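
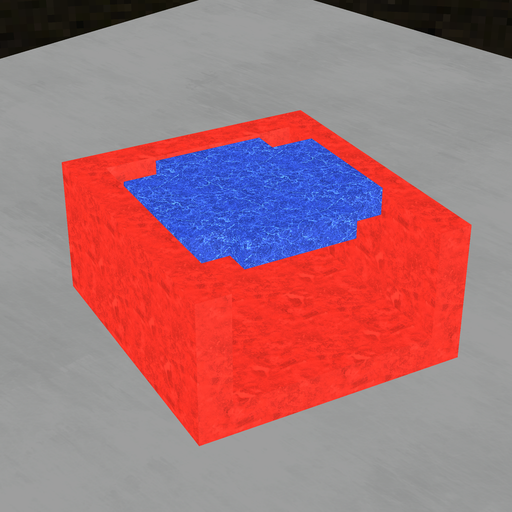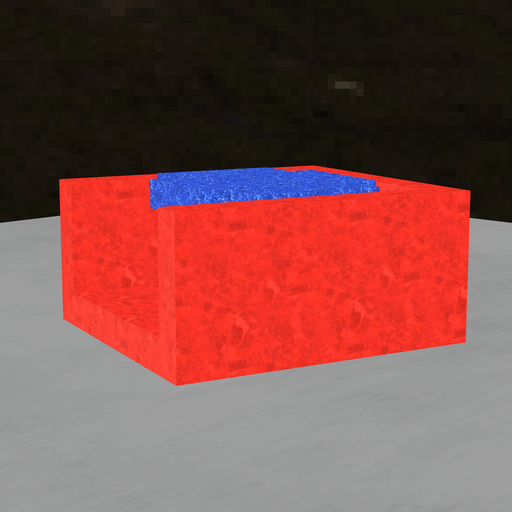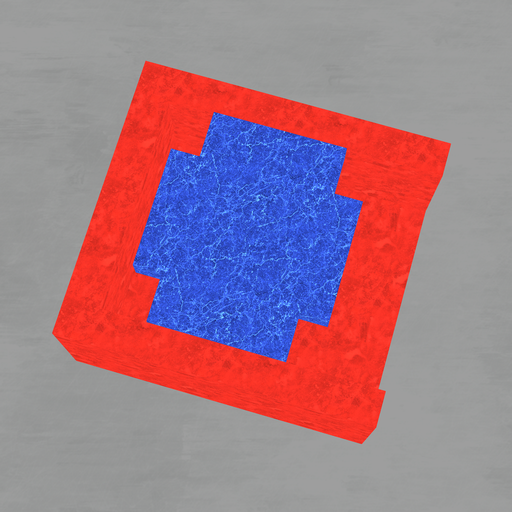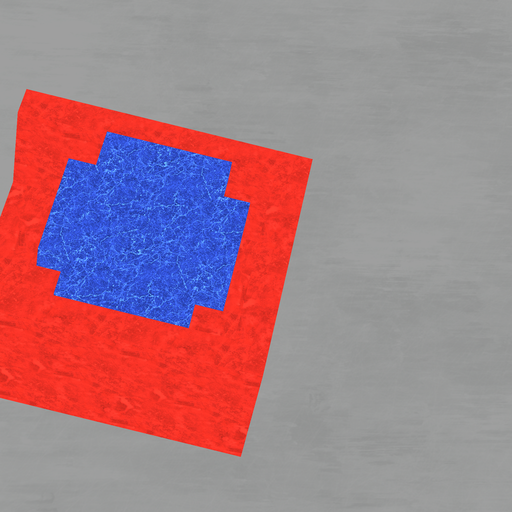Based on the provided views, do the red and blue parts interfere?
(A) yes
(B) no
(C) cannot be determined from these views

(B) no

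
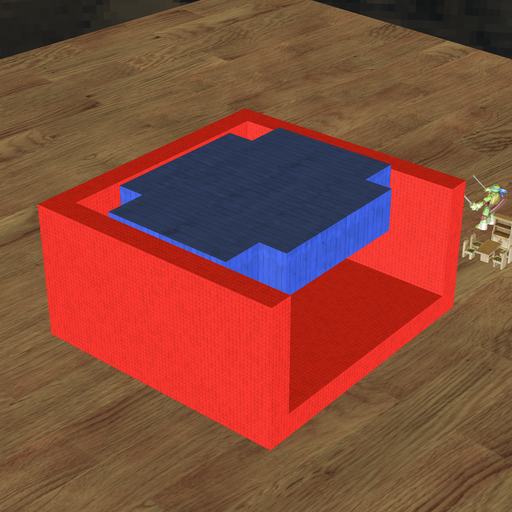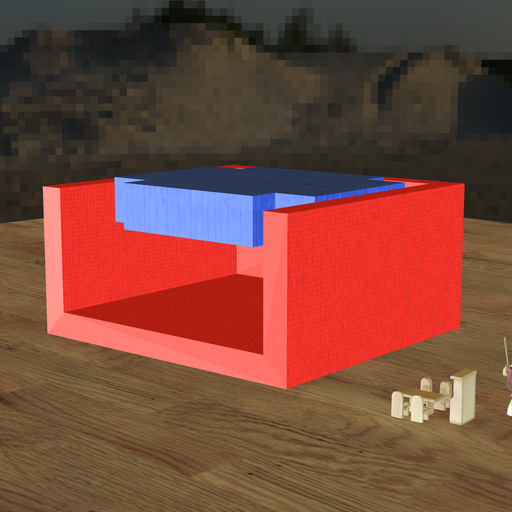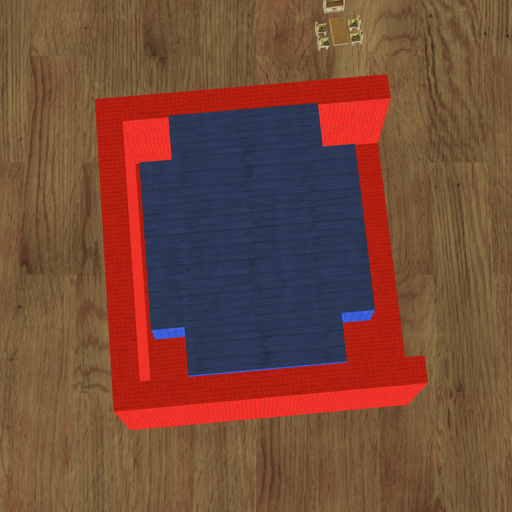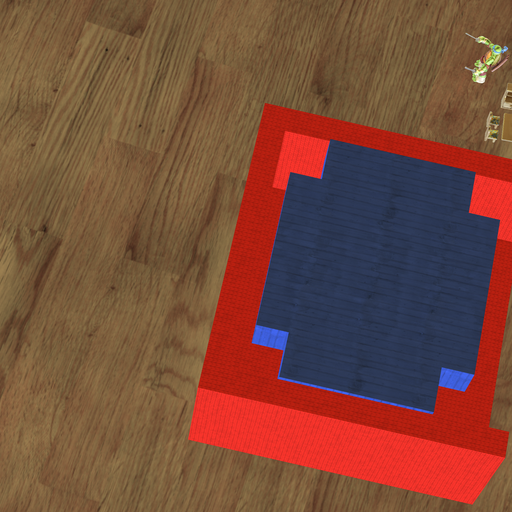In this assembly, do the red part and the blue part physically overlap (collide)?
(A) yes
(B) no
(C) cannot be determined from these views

(B) no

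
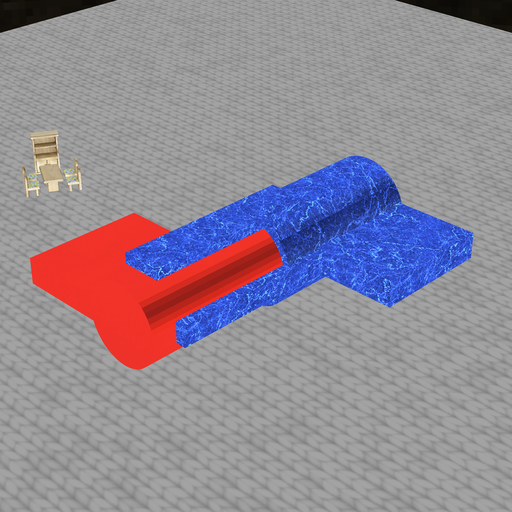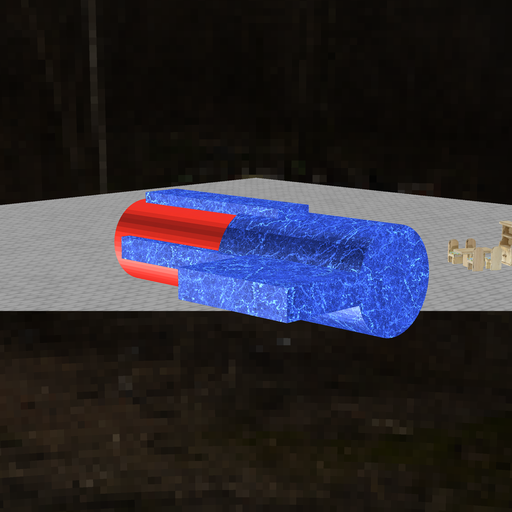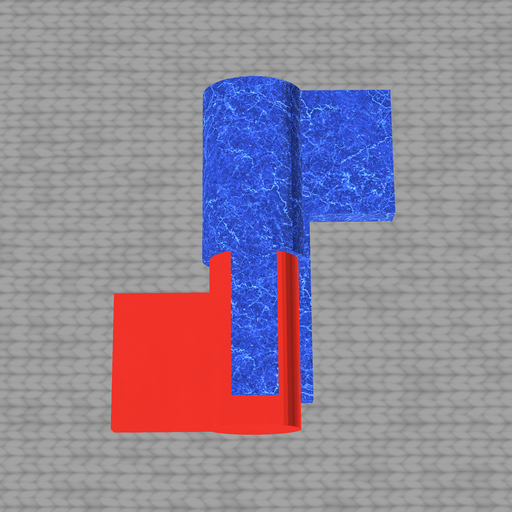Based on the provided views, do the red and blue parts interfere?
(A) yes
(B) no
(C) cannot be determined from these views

(A) yes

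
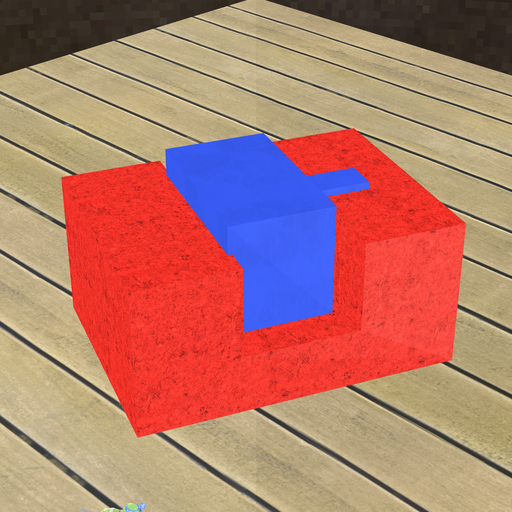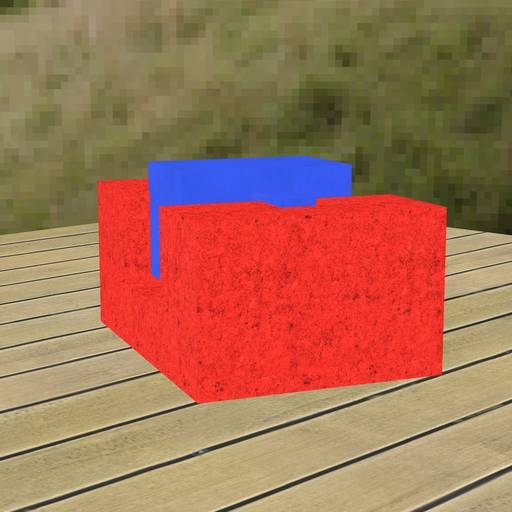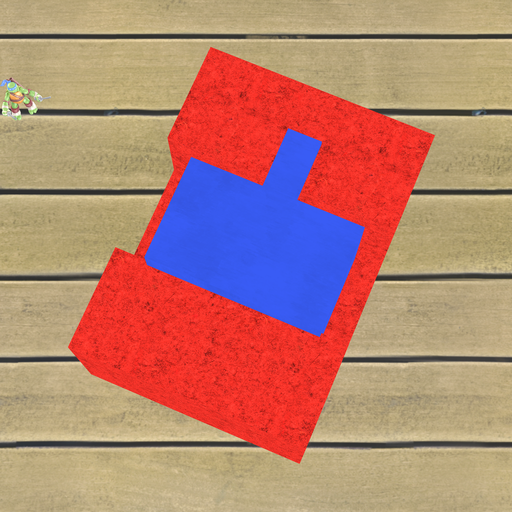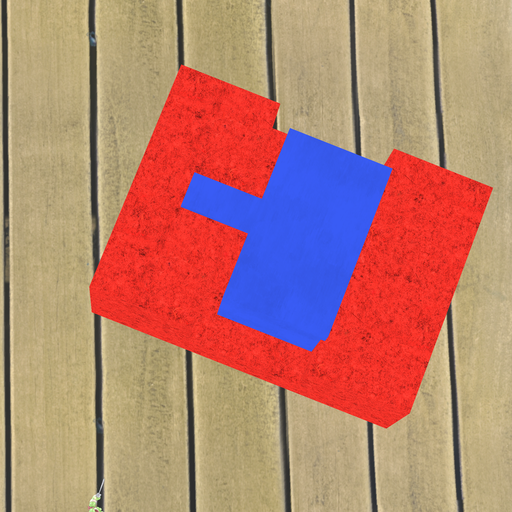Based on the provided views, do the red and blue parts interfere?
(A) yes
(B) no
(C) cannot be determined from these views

(A) yes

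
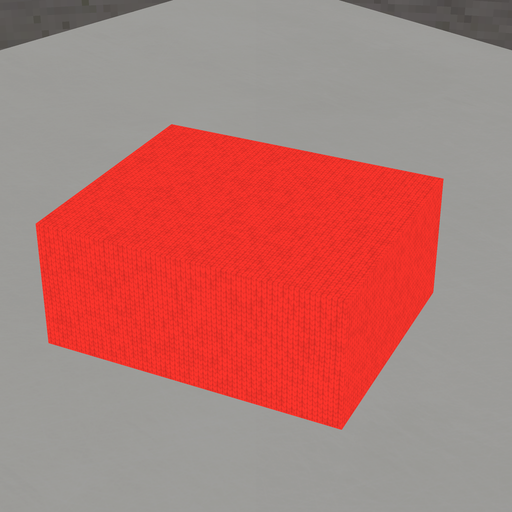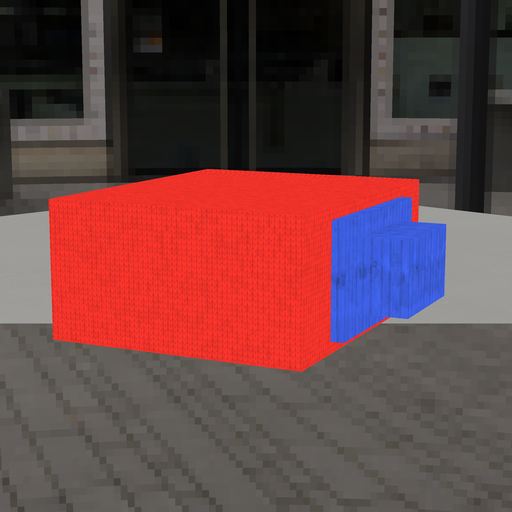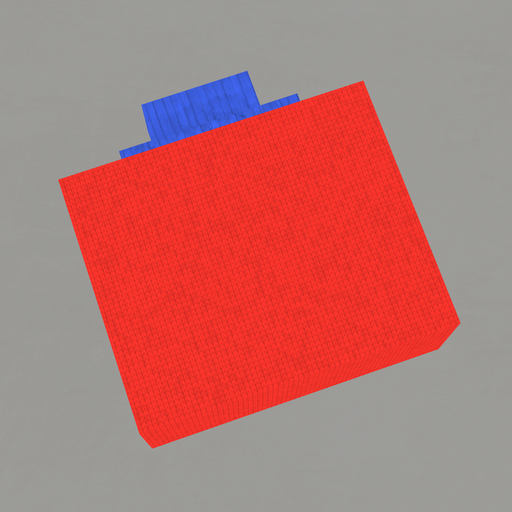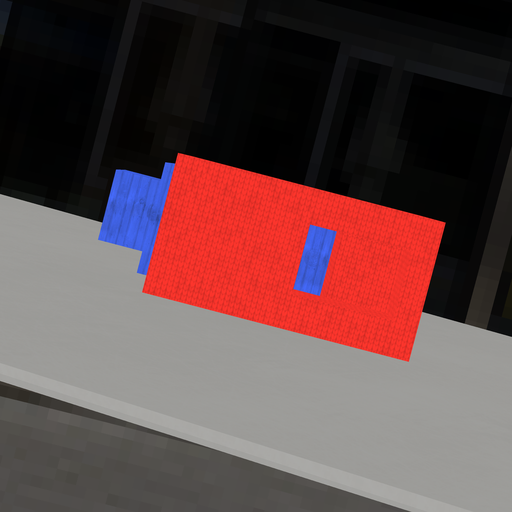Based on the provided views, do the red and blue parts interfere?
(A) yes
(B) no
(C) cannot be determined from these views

(B) no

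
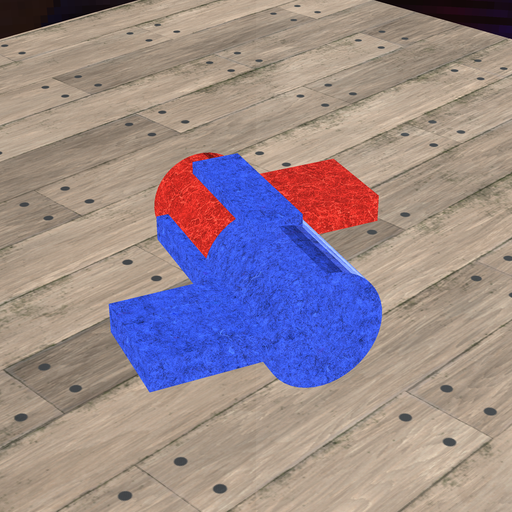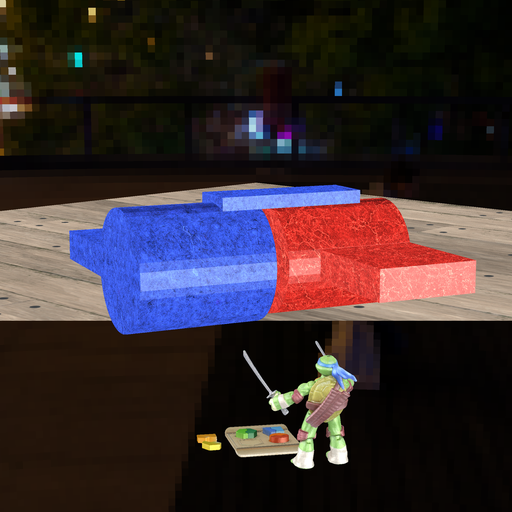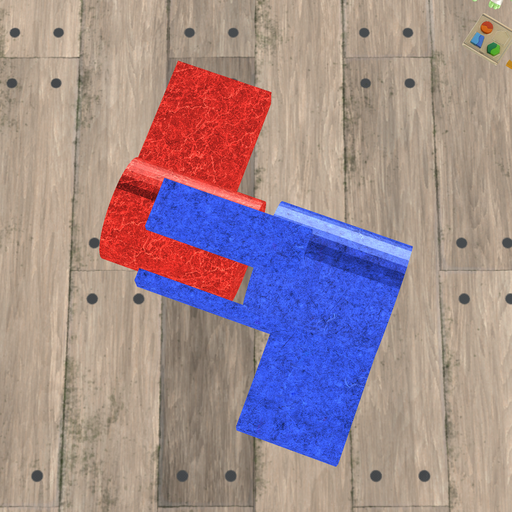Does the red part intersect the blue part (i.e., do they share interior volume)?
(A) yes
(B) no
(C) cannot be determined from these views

(B) no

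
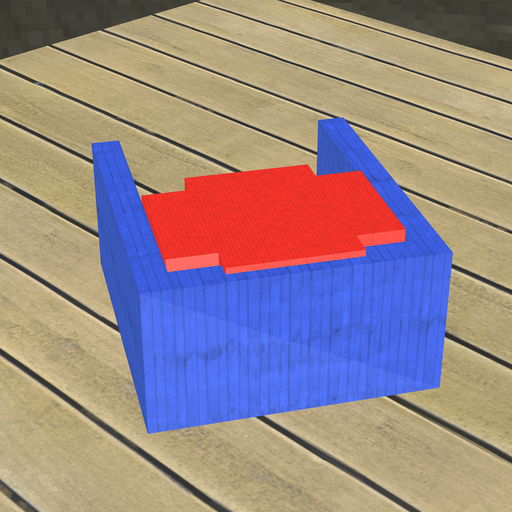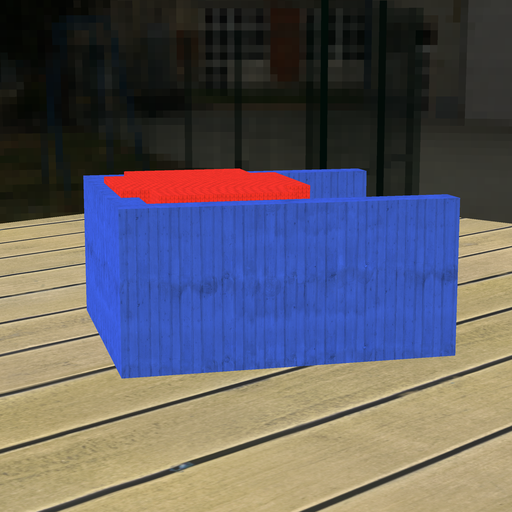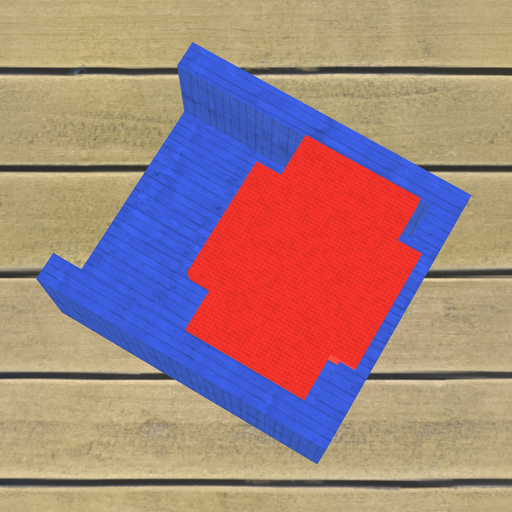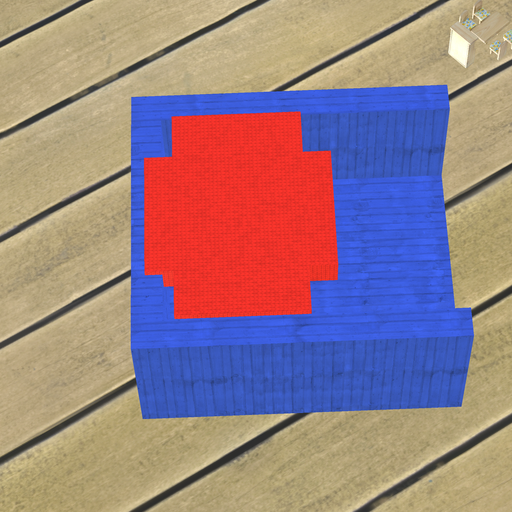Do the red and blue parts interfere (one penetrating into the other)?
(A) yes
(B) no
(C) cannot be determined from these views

(A) yes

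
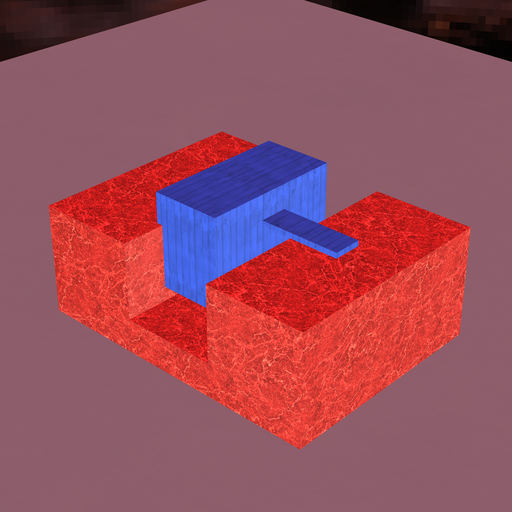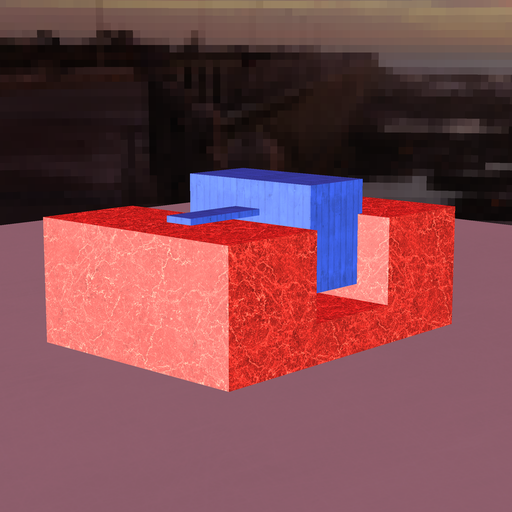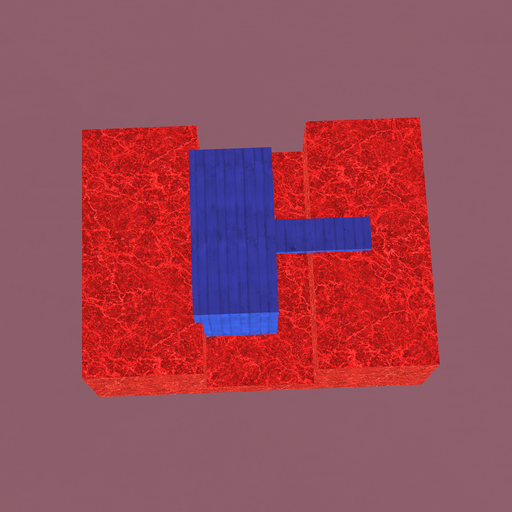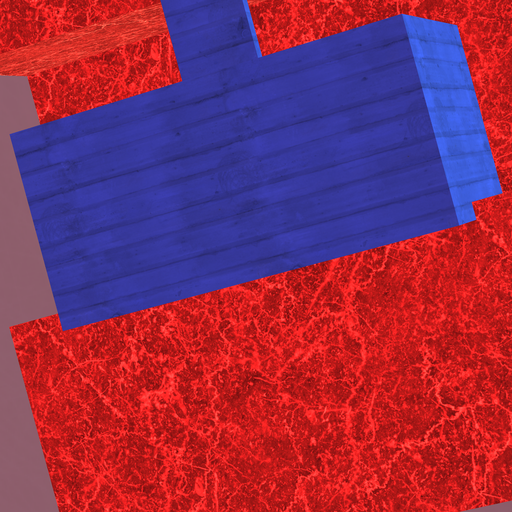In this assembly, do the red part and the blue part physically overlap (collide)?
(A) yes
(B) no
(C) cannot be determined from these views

(A) yes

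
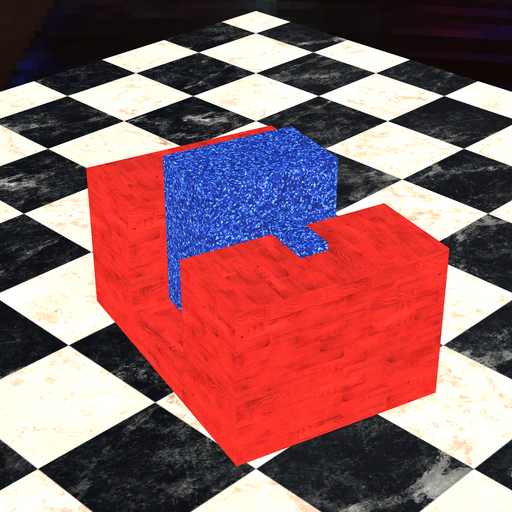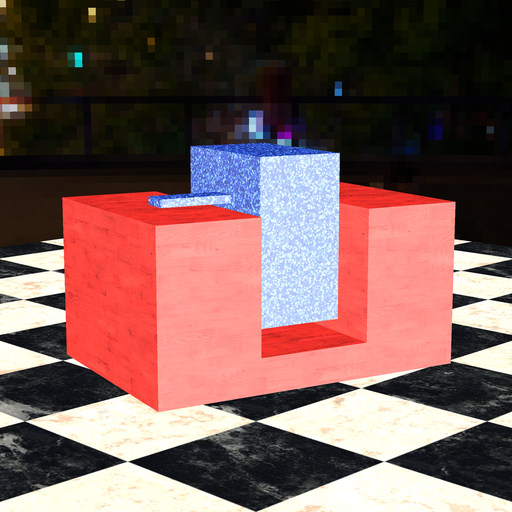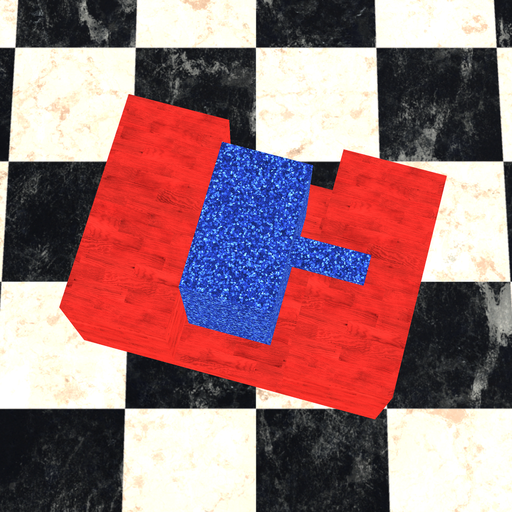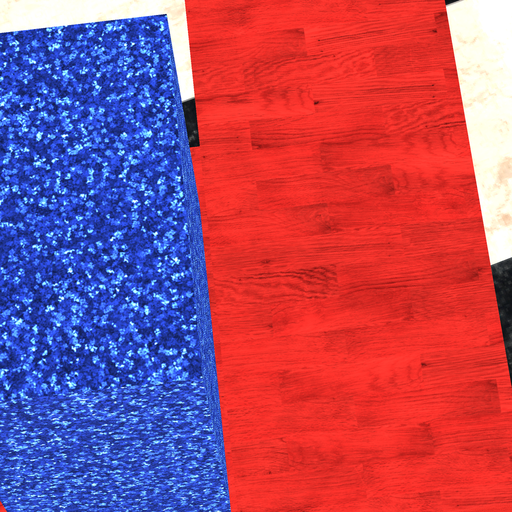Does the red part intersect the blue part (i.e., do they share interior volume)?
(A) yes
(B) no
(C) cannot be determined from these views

(B) no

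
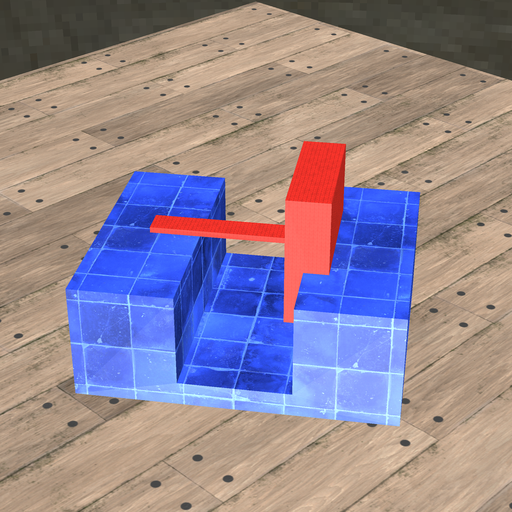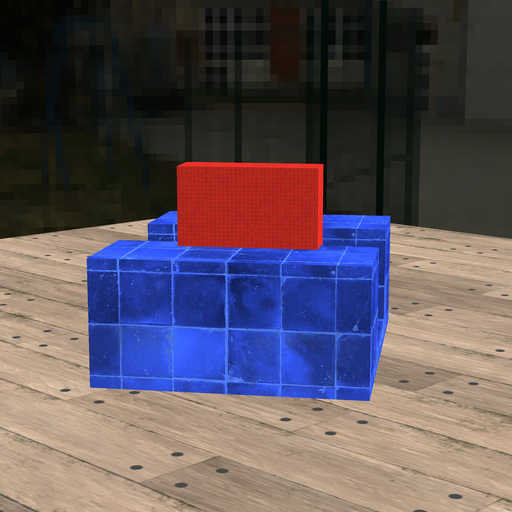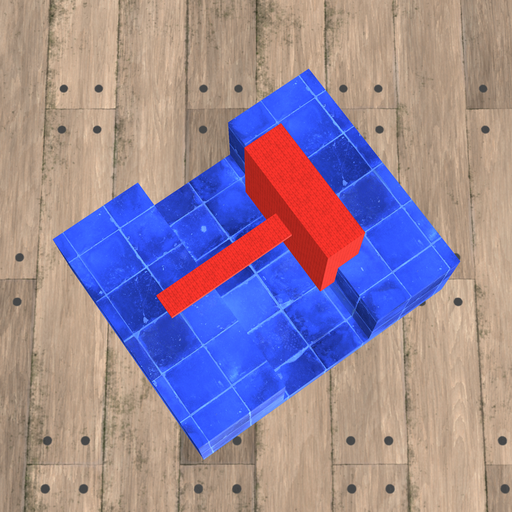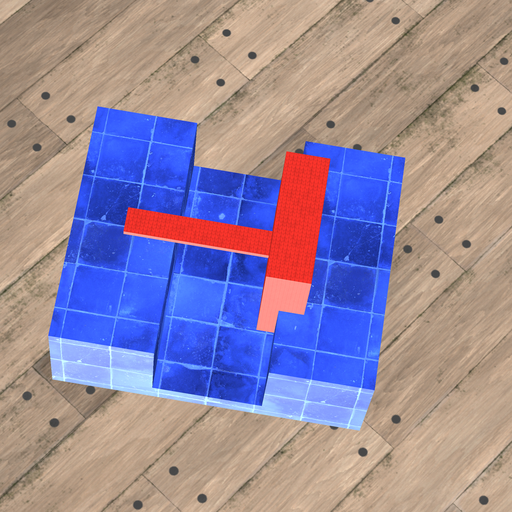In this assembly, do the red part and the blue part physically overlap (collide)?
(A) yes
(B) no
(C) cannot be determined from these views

(A) yes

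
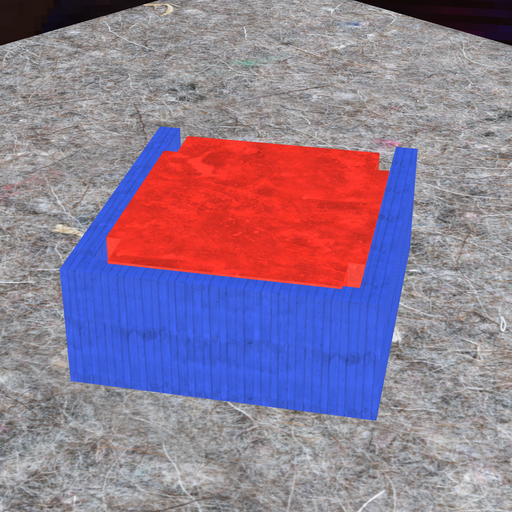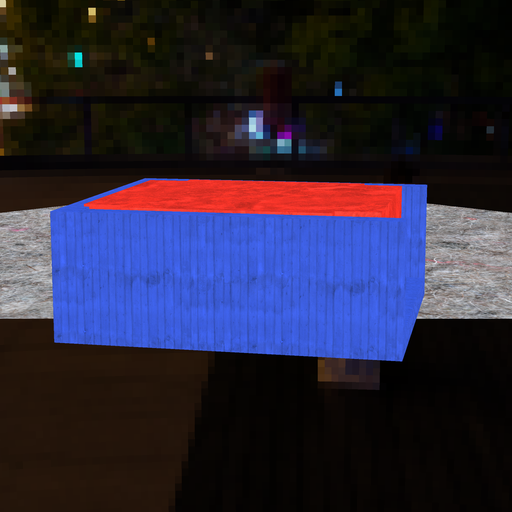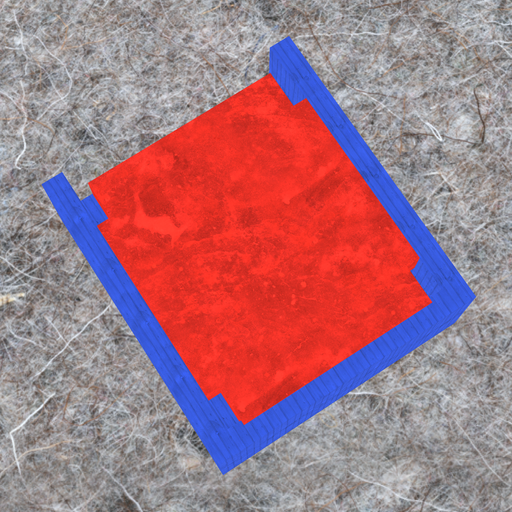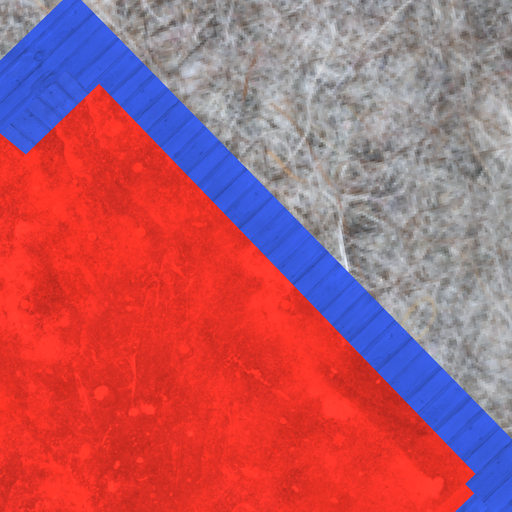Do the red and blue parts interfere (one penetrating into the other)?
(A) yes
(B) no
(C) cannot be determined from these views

(A) yes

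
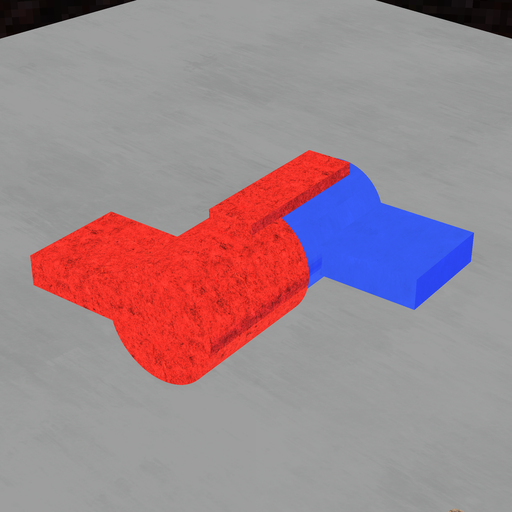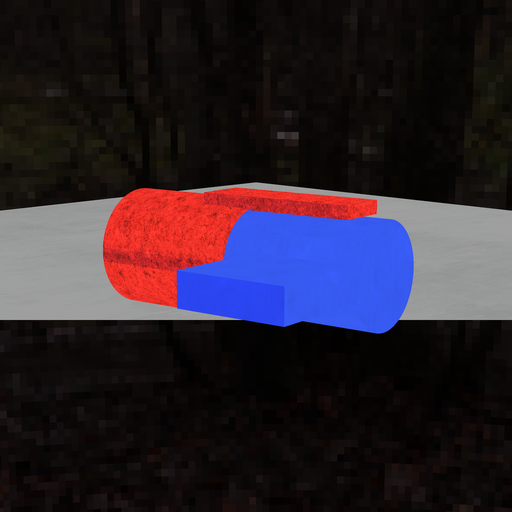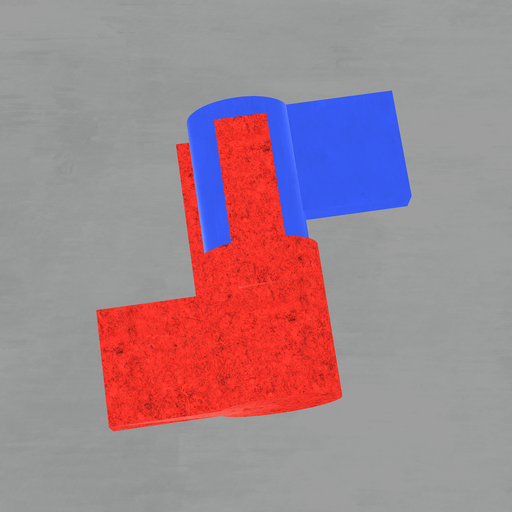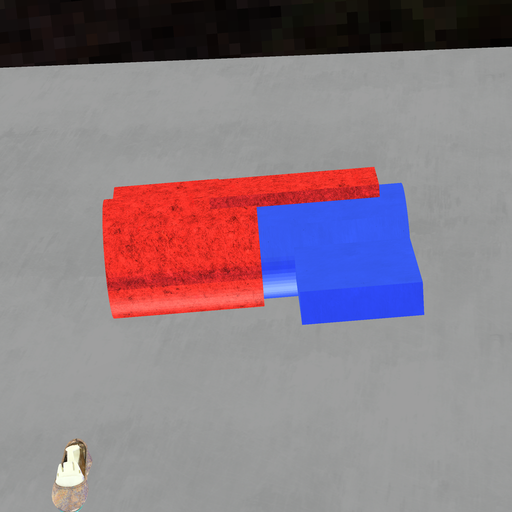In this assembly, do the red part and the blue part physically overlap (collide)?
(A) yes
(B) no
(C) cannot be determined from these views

(A) yes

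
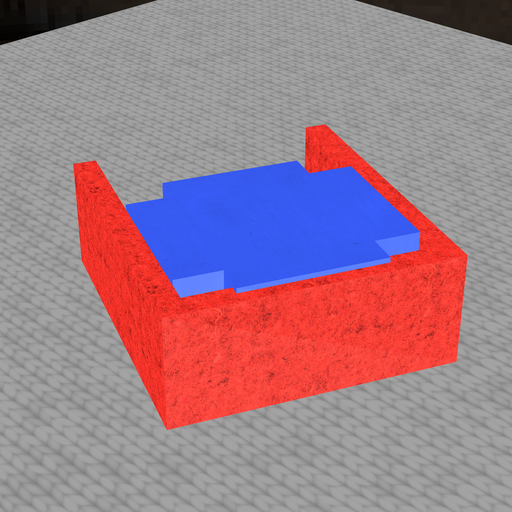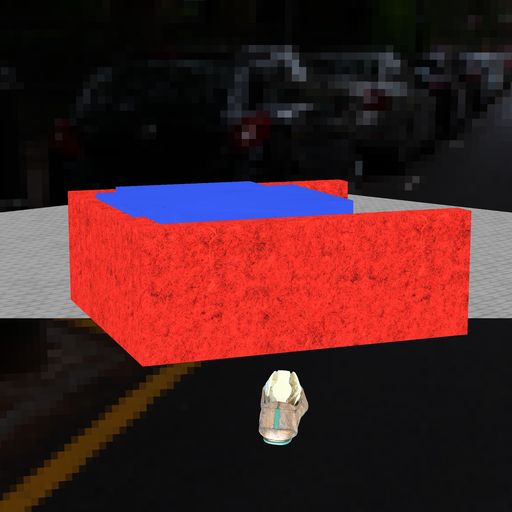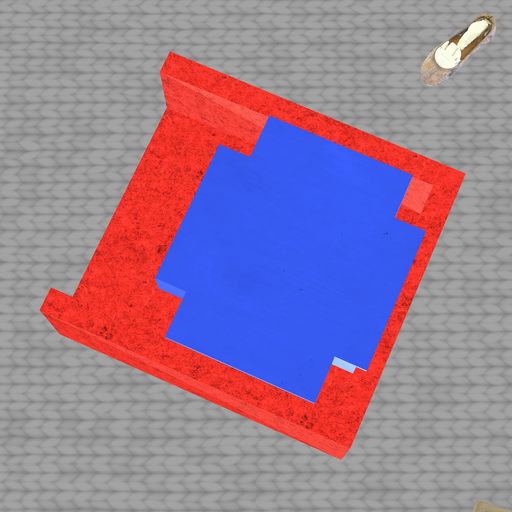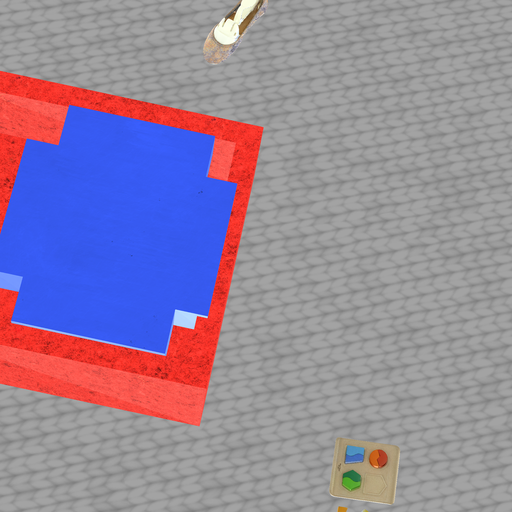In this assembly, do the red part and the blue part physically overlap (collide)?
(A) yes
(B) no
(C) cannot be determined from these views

(A) yes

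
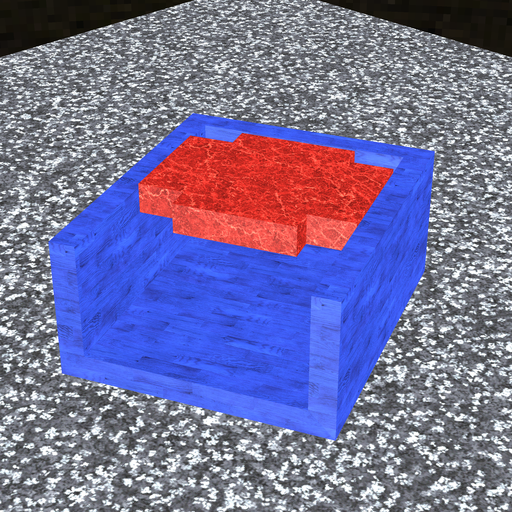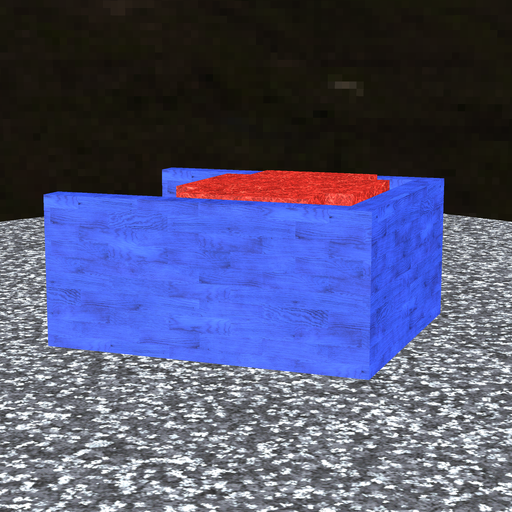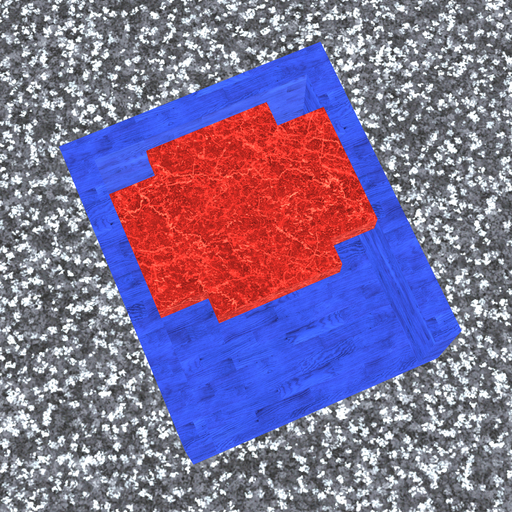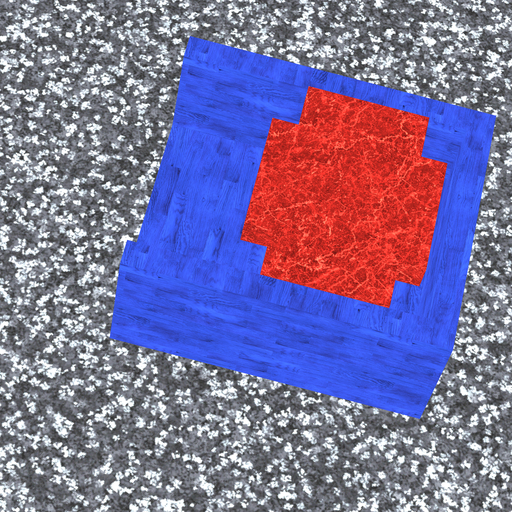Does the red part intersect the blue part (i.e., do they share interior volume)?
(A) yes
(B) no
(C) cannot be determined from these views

(B) no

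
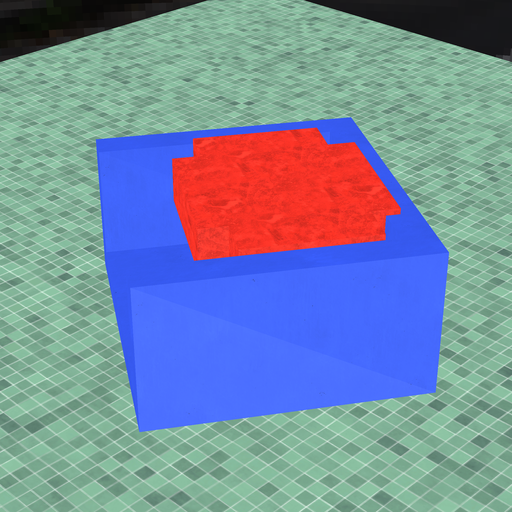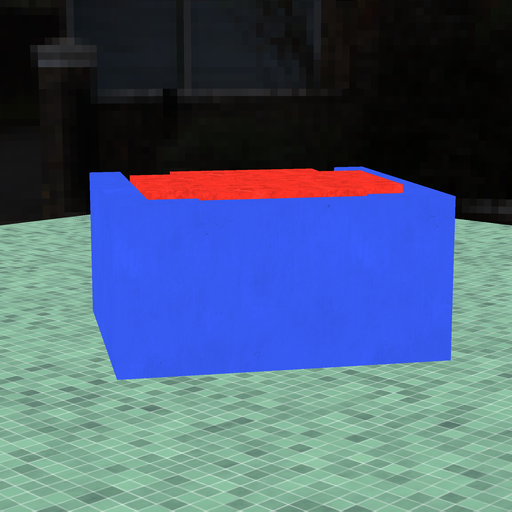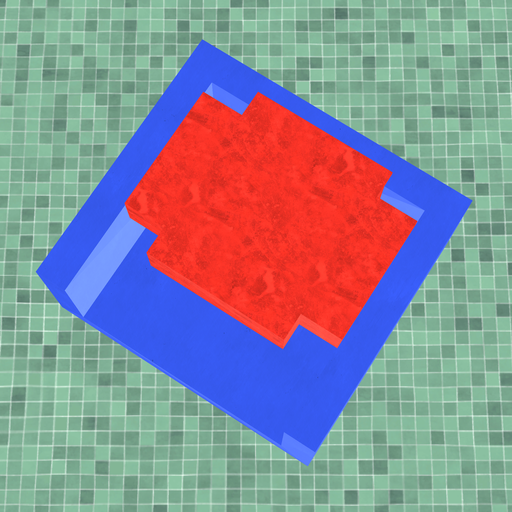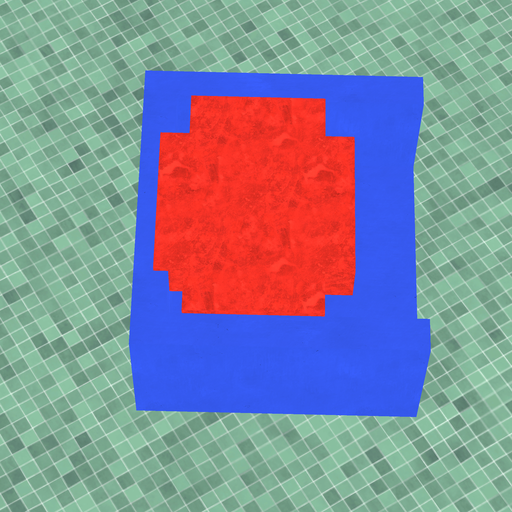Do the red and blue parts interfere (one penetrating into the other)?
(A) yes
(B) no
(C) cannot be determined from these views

(A) yes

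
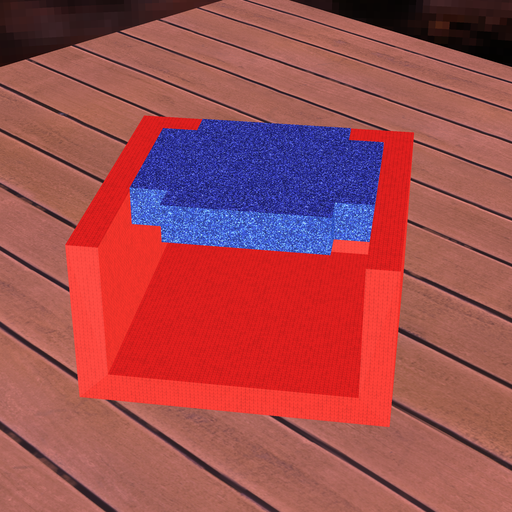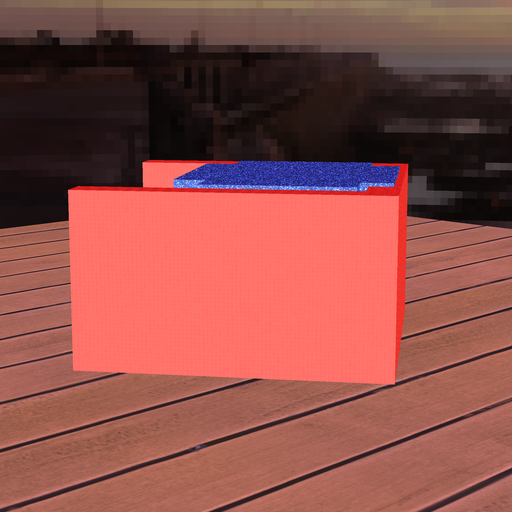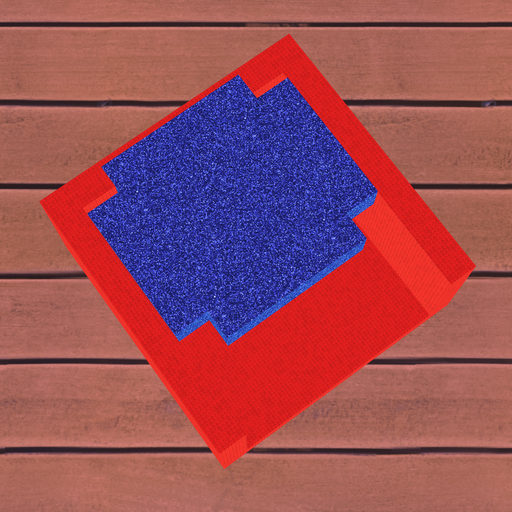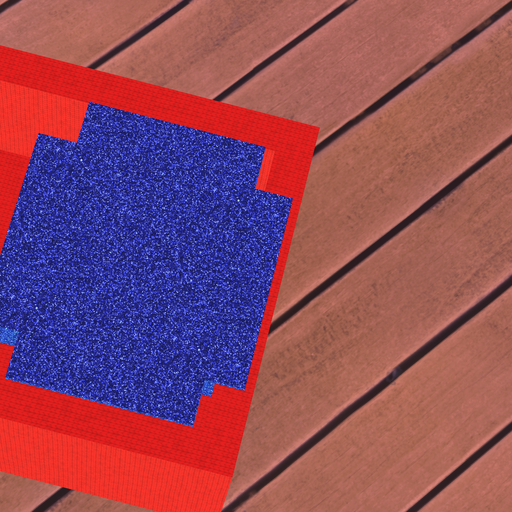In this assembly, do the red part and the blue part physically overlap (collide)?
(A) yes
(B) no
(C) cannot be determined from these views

(A) yes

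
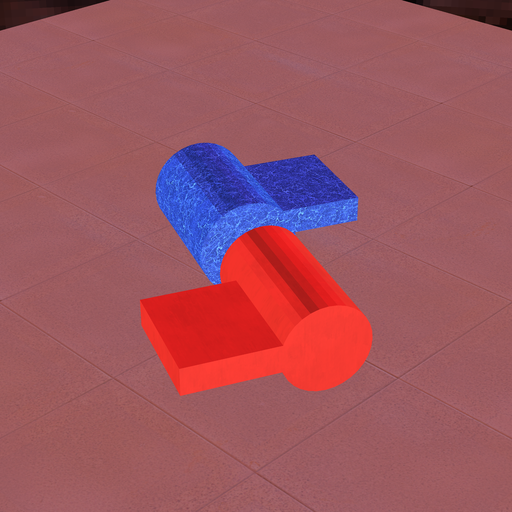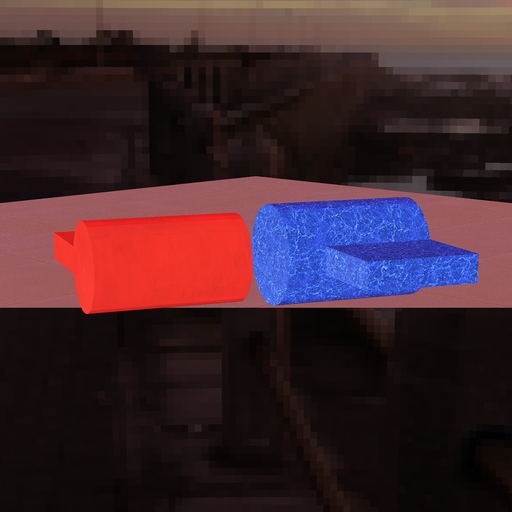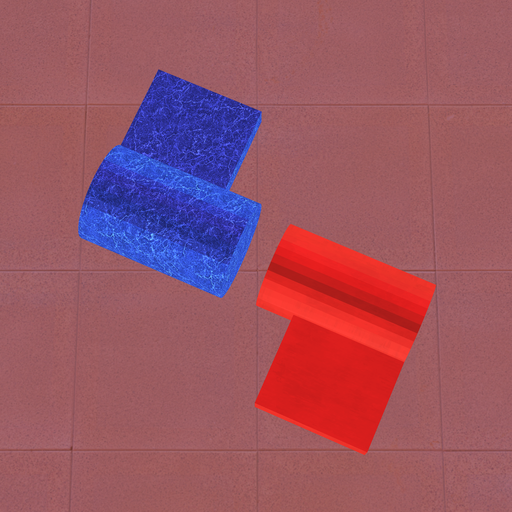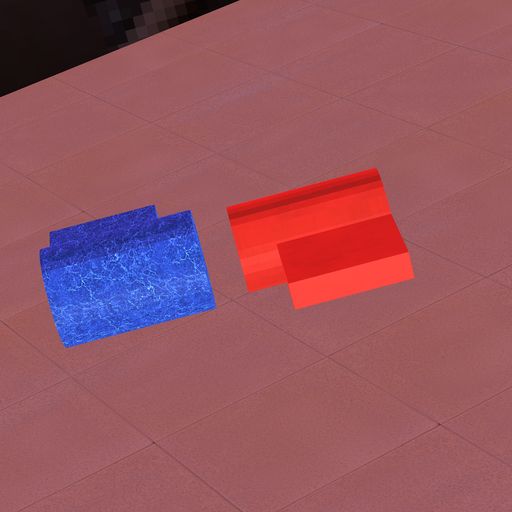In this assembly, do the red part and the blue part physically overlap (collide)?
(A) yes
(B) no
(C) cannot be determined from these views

(B) no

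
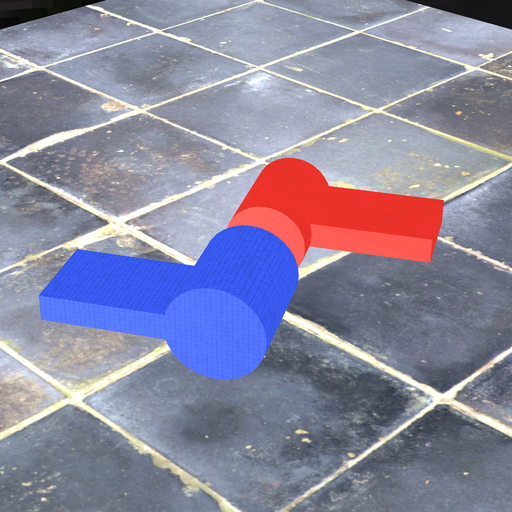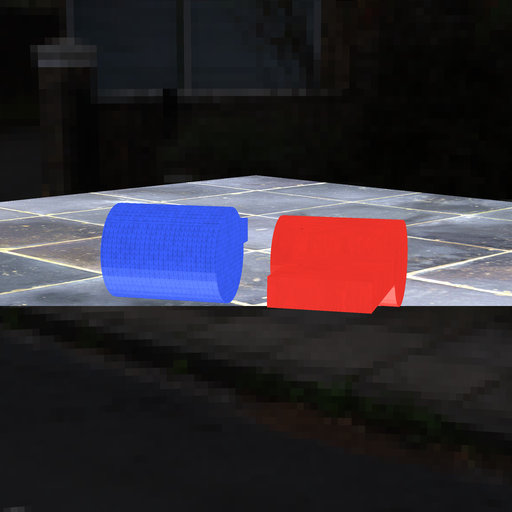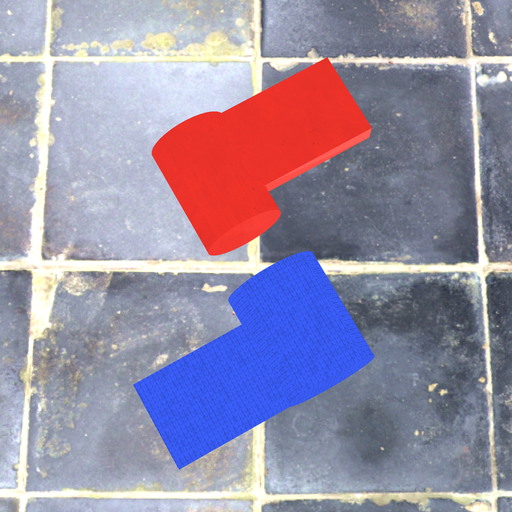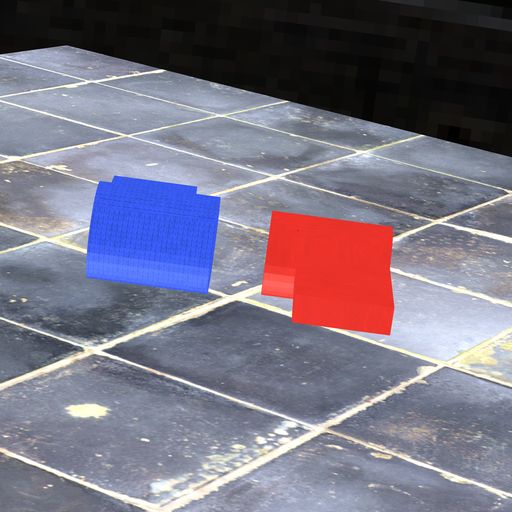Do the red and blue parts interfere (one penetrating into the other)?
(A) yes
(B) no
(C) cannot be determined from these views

(B) no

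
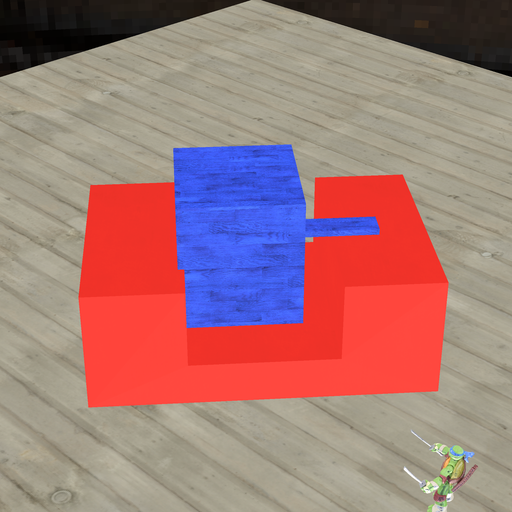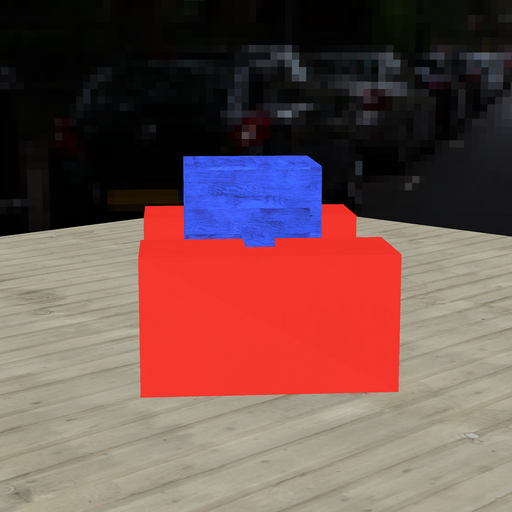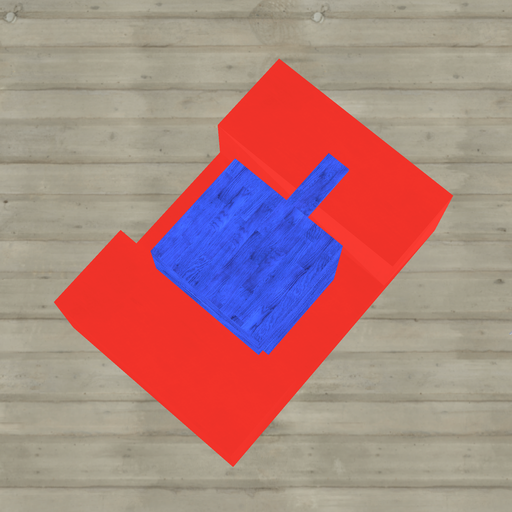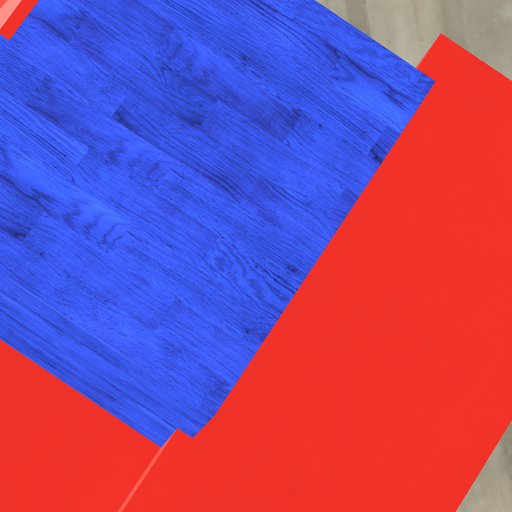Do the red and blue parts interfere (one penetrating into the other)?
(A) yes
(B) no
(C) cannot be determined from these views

(A) yes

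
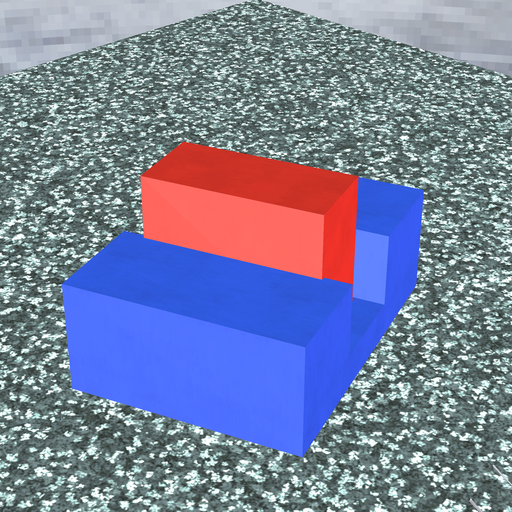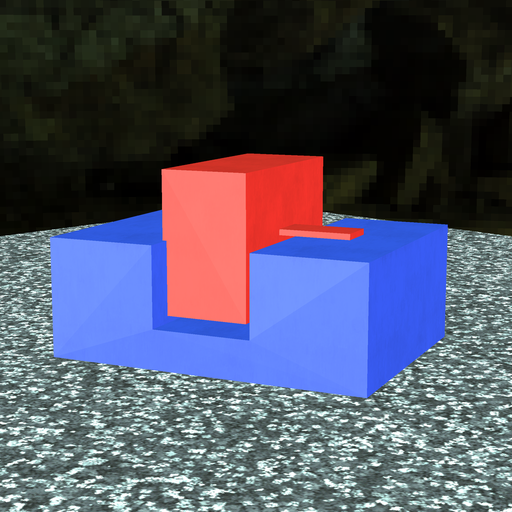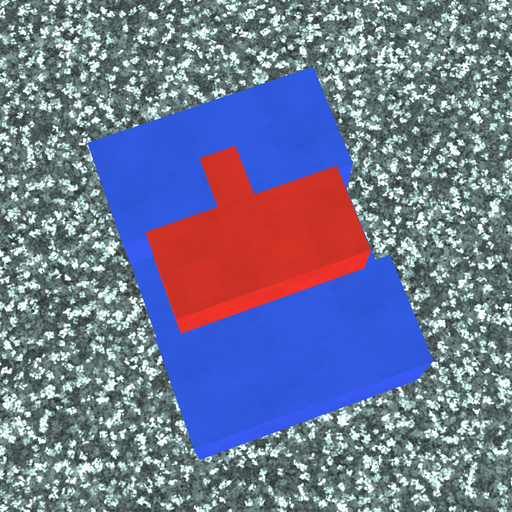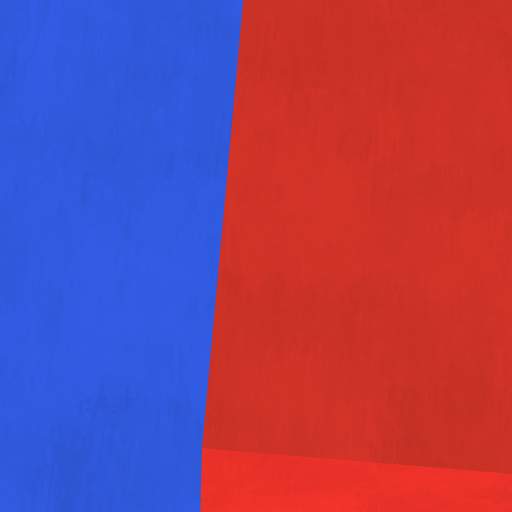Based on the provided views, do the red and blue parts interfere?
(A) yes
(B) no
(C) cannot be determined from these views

(A) yes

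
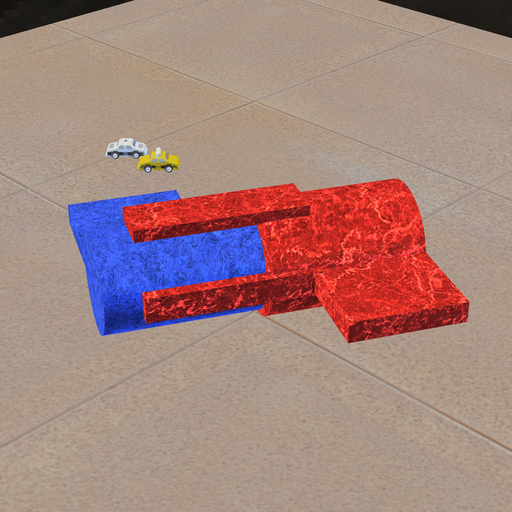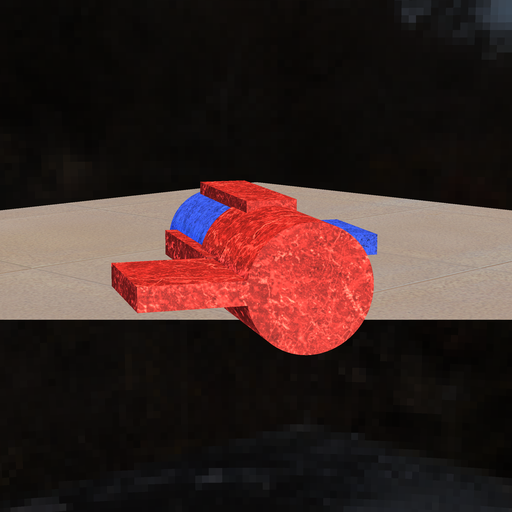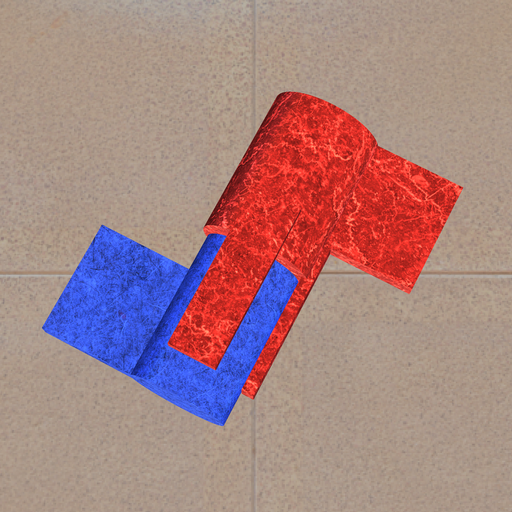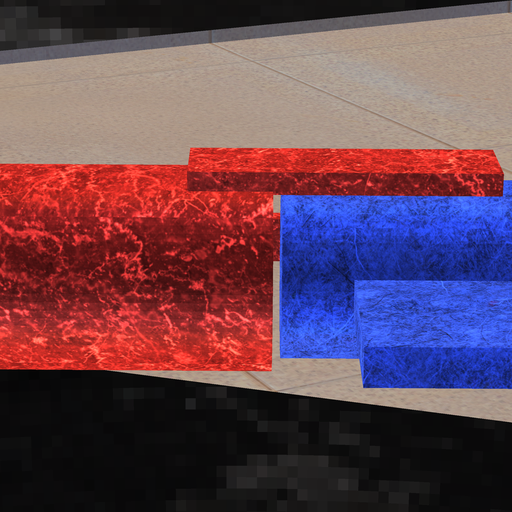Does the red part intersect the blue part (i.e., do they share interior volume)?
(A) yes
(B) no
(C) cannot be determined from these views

(B) no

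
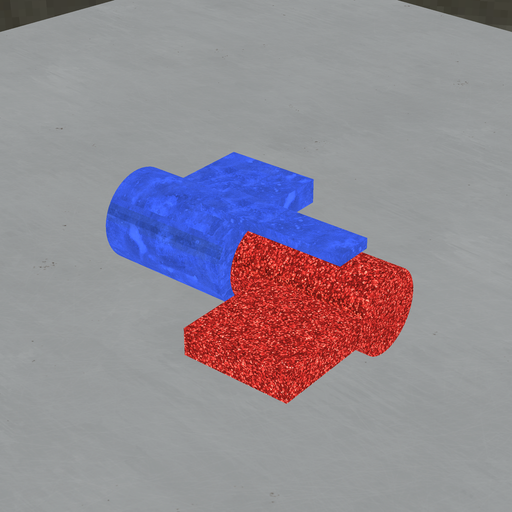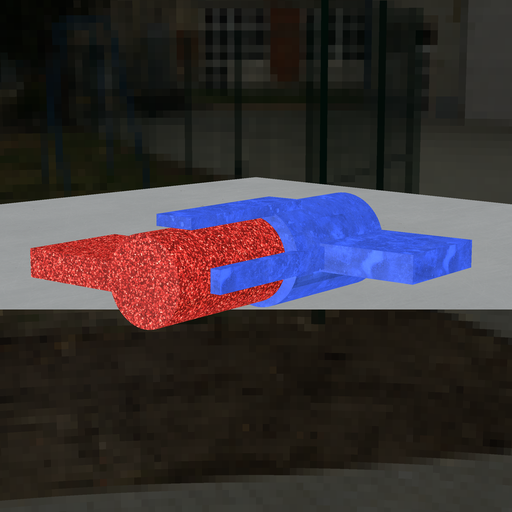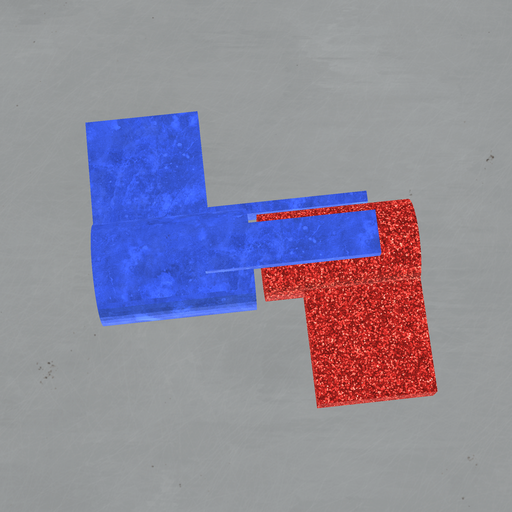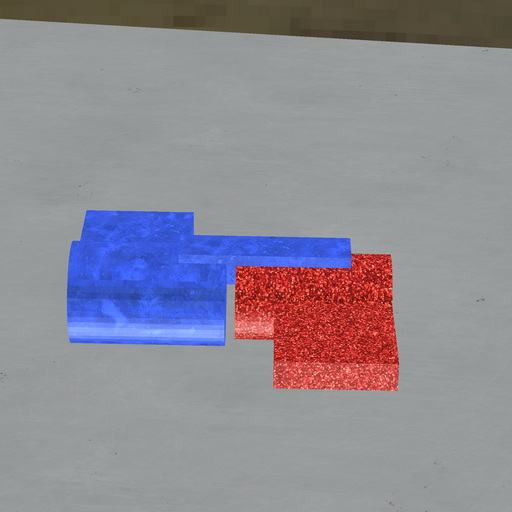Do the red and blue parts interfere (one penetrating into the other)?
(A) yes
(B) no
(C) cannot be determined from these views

(B) no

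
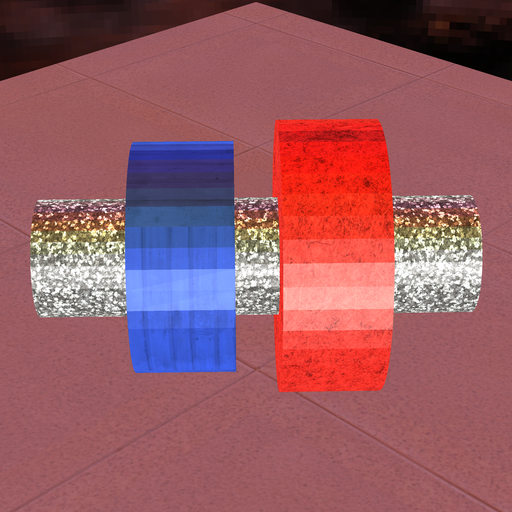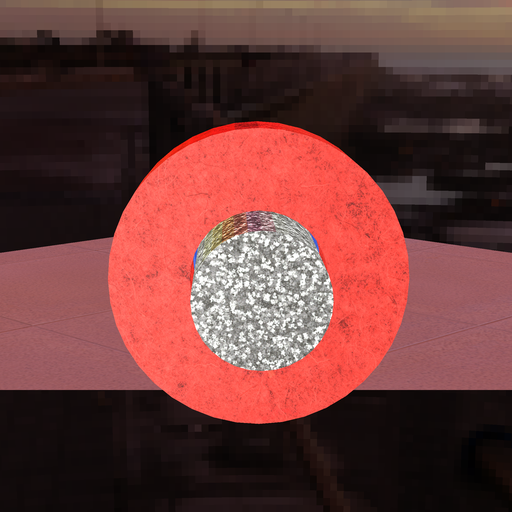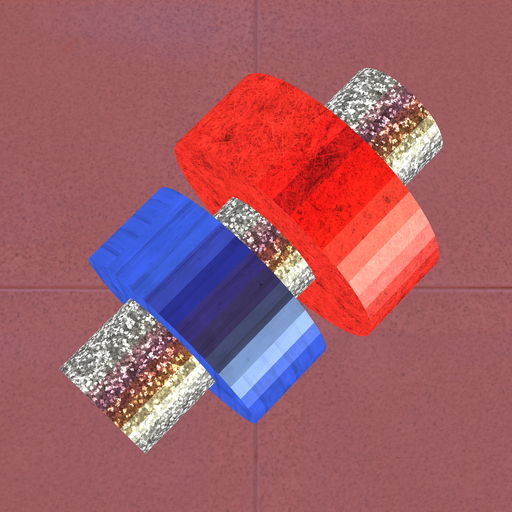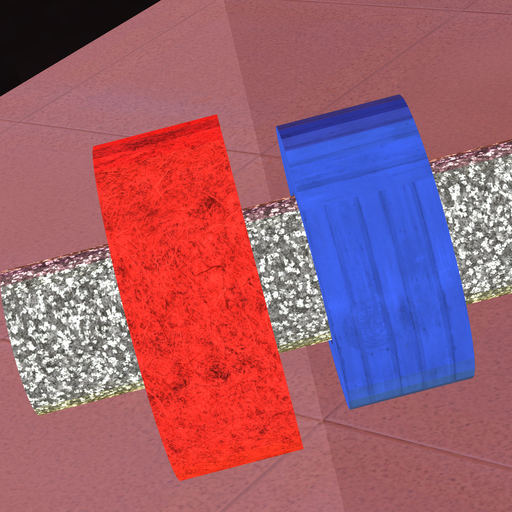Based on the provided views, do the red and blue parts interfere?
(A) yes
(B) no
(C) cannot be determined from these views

(B) no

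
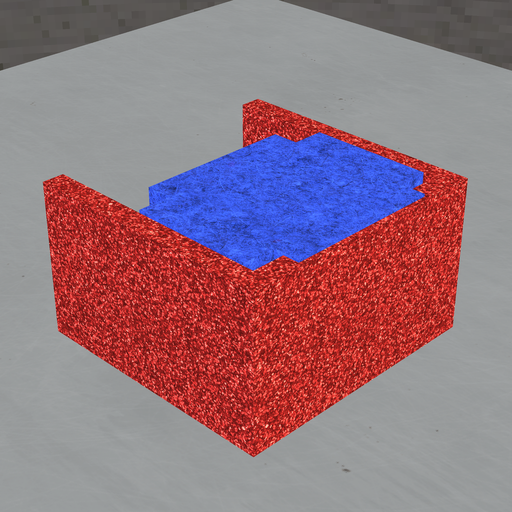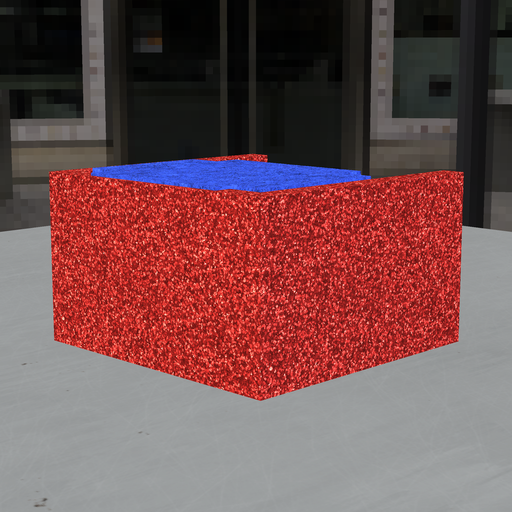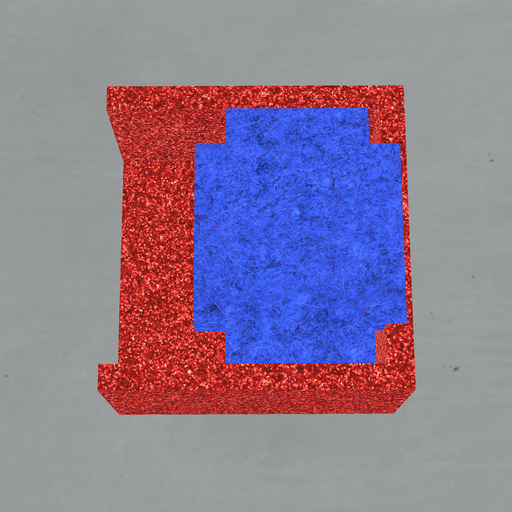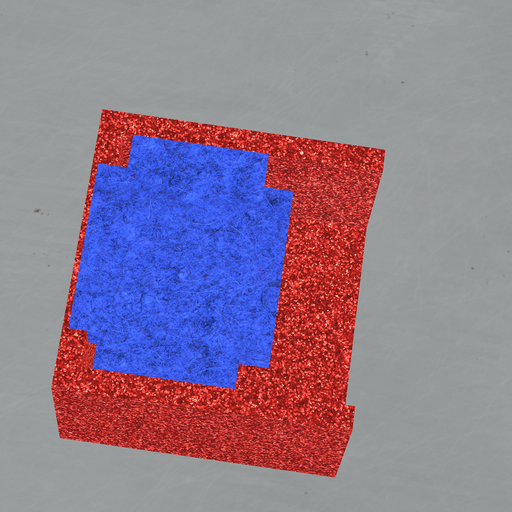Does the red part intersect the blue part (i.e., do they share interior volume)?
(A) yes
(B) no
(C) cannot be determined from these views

(A) yes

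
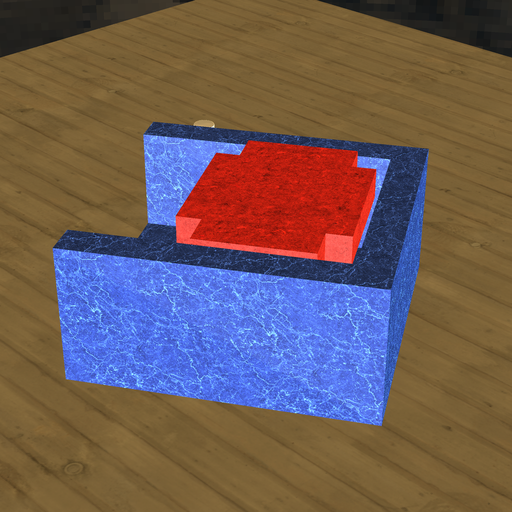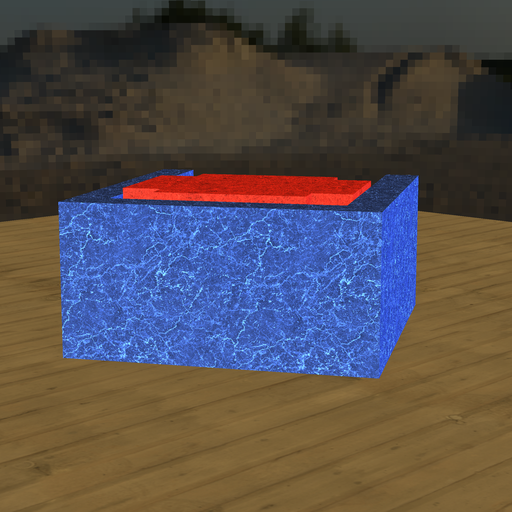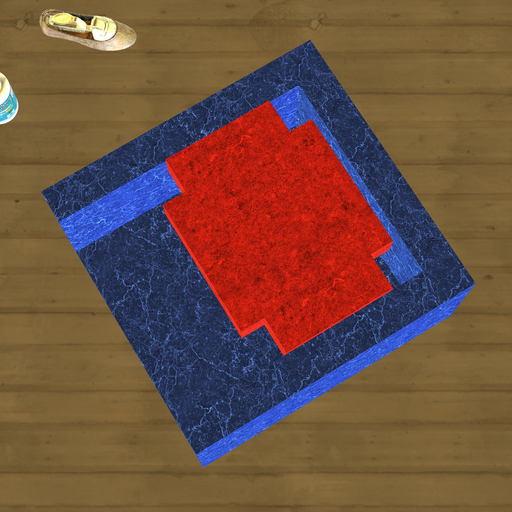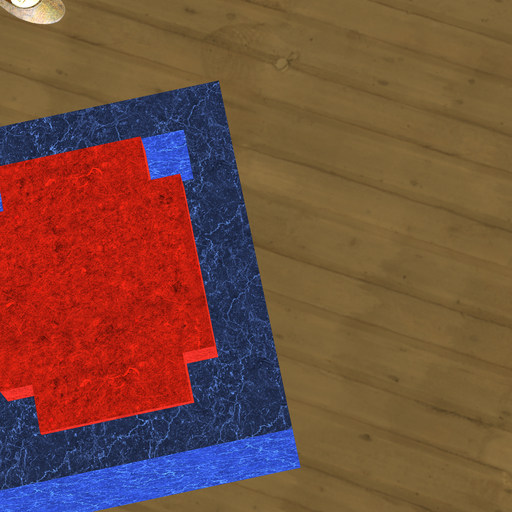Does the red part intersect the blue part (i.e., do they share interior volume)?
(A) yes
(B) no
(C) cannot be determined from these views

(B) no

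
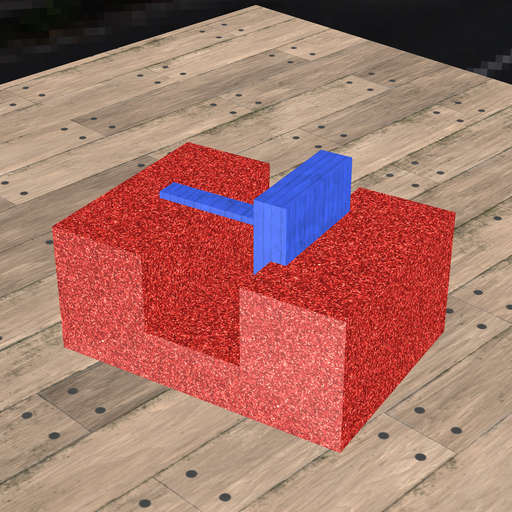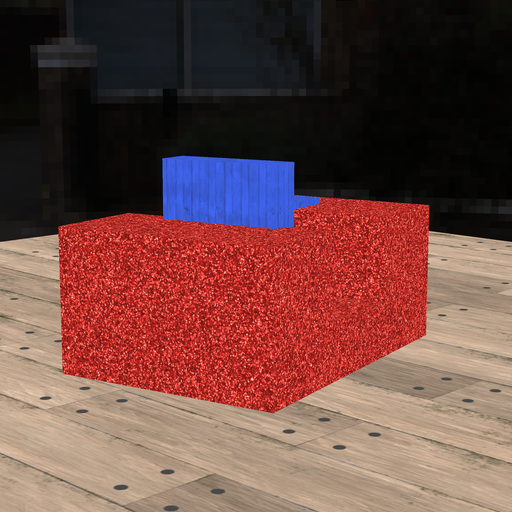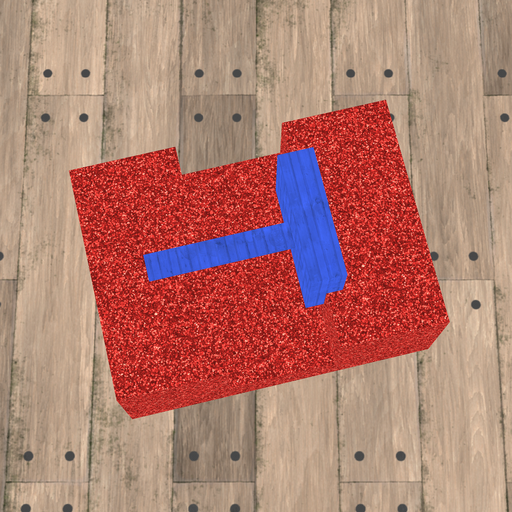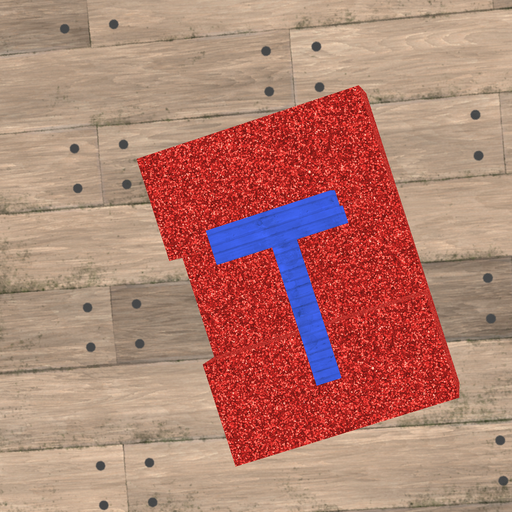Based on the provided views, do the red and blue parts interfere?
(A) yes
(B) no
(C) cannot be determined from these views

(A) yes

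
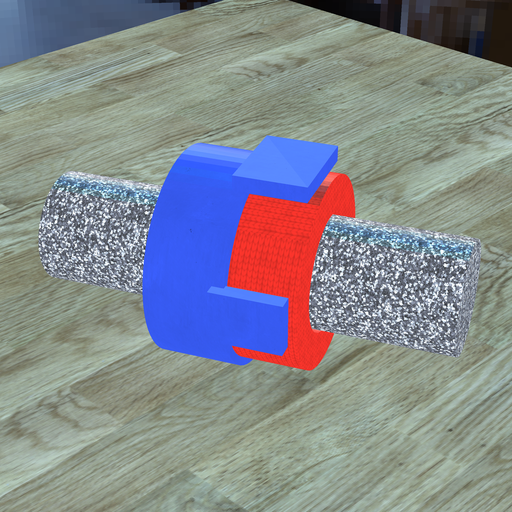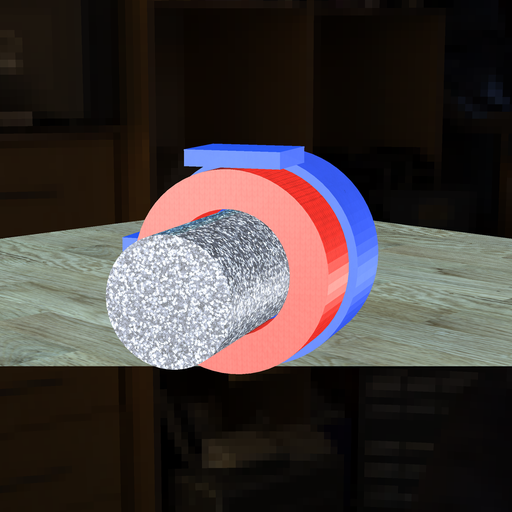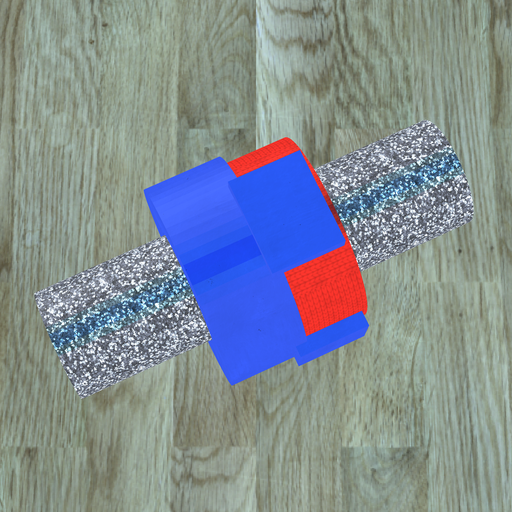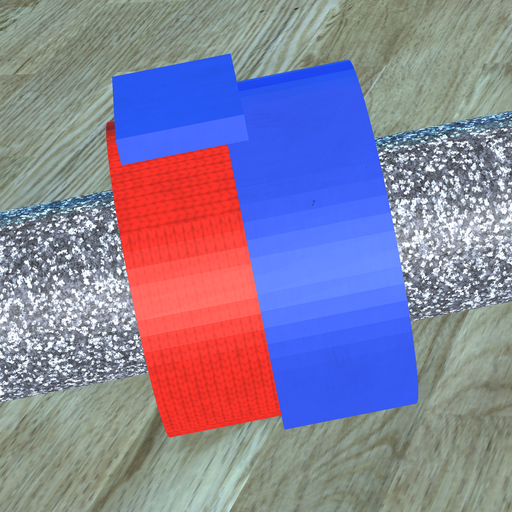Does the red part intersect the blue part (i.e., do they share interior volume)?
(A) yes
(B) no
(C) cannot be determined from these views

(A) yes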